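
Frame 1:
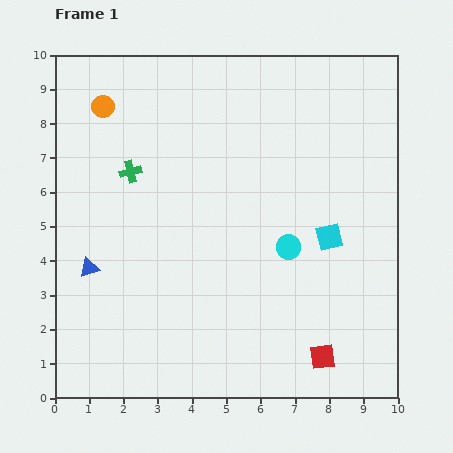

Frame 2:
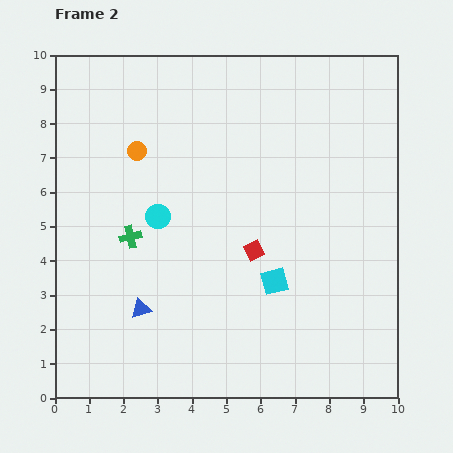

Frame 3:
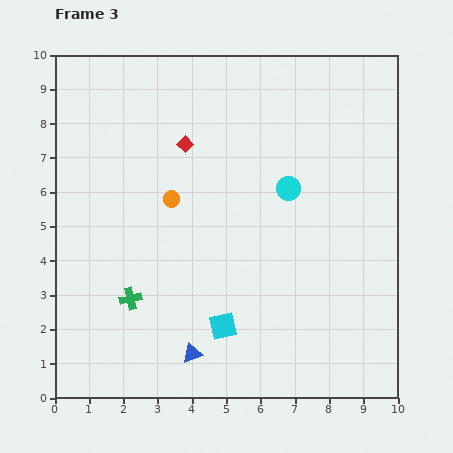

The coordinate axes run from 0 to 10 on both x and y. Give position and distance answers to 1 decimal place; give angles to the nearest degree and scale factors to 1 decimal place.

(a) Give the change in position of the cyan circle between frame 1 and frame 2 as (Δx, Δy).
(-3.8, 0.9)

The cyan circle was at (6.8, 4.4) in frame 1 and (3.0, 5.3) in frame 2.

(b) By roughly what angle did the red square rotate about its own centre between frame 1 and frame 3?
37° counter-clockwise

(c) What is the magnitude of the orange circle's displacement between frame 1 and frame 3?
3.4

The orange circle moved from (1.4, 8.5) to (3.4, 5.8), a distance of √(2.0² + 2.7²) ≈ 3.4.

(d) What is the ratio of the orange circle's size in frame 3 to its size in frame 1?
0.7×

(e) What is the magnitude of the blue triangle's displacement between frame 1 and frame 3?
3.9

The blue triangle moved from (1.0, 3.8) to (4.0, 1.3), a distance of √(3.0² + 2.5²) ≈ 3.9.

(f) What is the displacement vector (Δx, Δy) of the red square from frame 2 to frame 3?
(-2.0, 3.1)

The red square was at (5.8, 4.3) in frame 2 and (3.8, 7.4) in frame 3.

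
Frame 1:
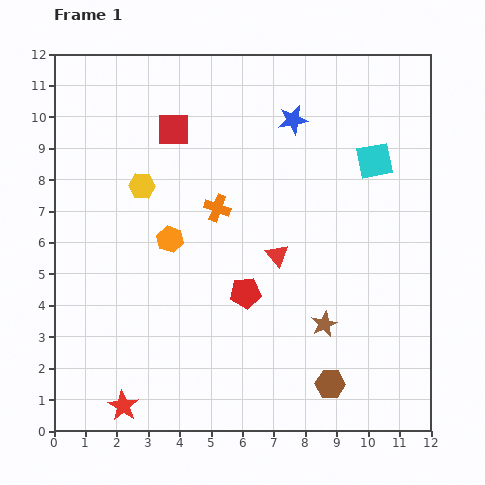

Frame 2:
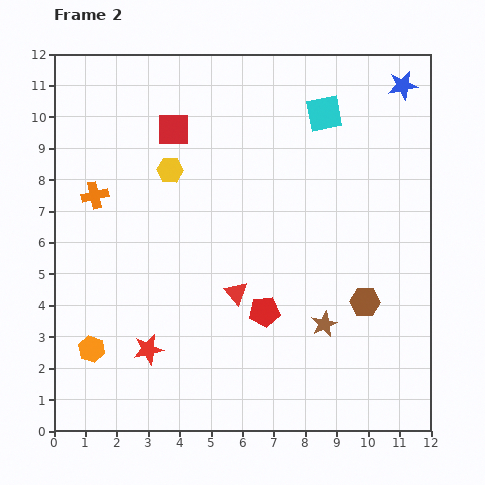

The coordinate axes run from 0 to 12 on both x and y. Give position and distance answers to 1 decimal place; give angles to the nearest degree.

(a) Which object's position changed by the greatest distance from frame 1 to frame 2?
the orange hexagon

(moved 4.3; next 3.9)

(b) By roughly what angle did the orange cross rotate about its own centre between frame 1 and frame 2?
33° counter-clockwise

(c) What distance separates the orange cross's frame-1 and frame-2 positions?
3.9

The orange cross moved from (5.2, 7.1) to (1.3, 7.5), a distance of √(3.9² + 0.4²) ≈ 3.9.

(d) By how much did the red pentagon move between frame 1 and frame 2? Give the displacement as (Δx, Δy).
(0.6, -0.6)

The red pentagon was at (6.1, 4.4) in frame 1 and (6.7, 3.8) in frame 2.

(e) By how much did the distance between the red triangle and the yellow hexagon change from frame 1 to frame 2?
-0.4

Distance in frame 1: 4.8. Distance in frame 2: 4.4.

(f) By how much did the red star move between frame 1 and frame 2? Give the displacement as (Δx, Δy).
(0.8, 1.8)

The red star was at (2.2, 0.8) in frame 1 and (3.0, 2.6) in frame 2.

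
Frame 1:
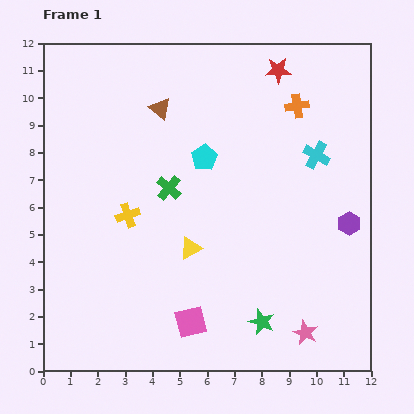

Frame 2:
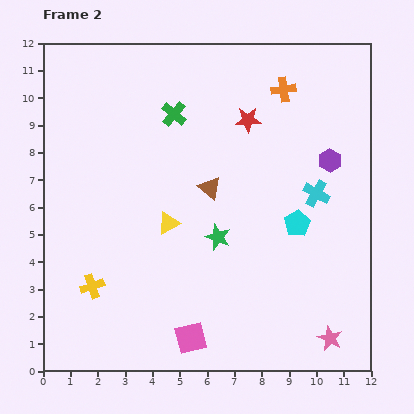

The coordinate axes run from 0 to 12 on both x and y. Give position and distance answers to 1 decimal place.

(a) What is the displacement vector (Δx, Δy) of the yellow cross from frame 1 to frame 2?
(-1.3, -2.6)

The yellow cross was at (3.1, 5.7) in frame 1 and (1.8, 3.1) in frame 2.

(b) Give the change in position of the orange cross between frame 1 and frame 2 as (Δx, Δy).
(-0.5, 0.6)

The orange cross was at (9.3, 9.7) in frame 1 and (8.8, 10.3) in frame 2.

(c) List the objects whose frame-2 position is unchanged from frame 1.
none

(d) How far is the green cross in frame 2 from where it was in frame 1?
2.7

The green cross moved from (4.6, 6.7) to (4.8, 9.4), a distance of √(0.2² + 2.7²) ≈ 2.7.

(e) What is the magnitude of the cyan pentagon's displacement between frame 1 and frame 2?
4.2

The cyan pentagon moved from (5.9, 7.8) to (9.3, 5.4), a distance of √(3.4² + 2.4²) ≈ 4.2.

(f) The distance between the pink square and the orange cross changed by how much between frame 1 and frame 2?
+0.9

Distance in frame 1: 8.8. Distance in frame 2: 9.7.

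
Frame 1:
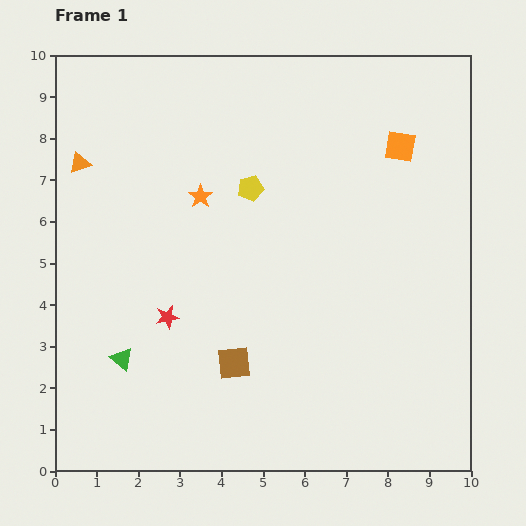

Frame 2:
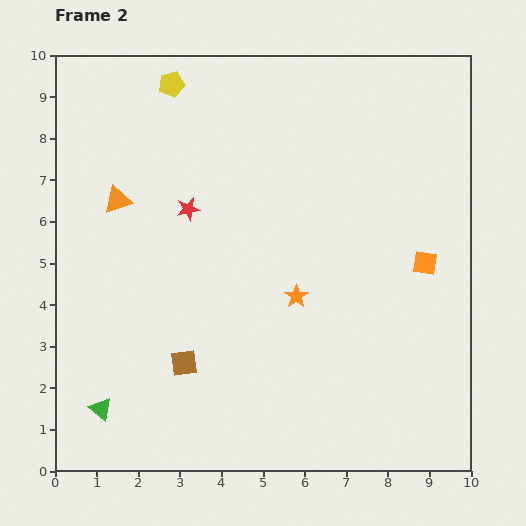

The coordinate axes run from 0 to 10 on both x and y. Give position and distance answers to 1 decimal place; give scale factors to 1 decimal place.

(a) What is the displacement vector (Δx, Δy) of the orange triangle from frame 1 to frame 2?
(0.9, -0.9)

The orange triangle was at (0.6, 7.4) in frame 1 and (1.5, 6.5) in frame 2.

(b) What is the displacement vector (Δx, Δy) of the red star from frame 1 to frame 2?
(0.5, 2.6)

The red star was at (2.7, 3.7) in frame 1 and (3.2, 6.3) in frame 2.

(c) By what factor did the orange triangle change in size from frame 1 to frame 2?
1.3×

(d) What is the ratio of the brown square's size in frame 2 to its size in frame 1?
0.8×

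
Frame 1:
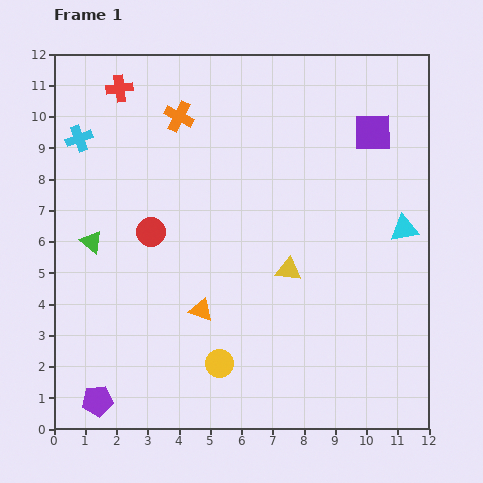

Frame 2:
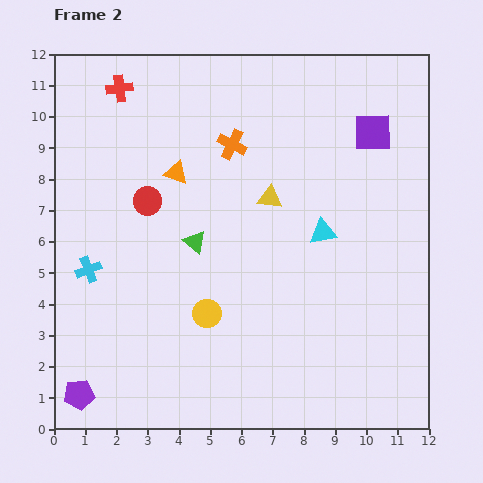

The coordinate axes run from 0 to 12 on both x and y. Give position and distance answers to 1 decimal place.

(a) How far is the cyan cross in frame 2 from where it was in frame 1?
4.2

The cyan cross moved from (0.8, 9.3) to (1.1, 5.1), a distance of √(0.3² + 4.2²) ≈ 4.2.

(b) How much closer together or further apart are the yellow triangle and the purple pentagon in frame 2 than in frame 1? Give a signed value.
+1.4

Distance in frame 1: 7.4. Distance in frame 2: 8.8.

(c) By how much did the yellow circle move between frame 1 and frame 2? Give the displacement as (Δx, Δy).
(-0.4, 1.6)

The yellow circle was at (5.3, 2.1) in frame 1 and (4.9, 3.7) in frame 2.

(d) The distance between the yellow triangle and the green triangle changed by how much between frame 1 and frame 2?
-3.6

Distance in frame 1: 6.4. Distance in frame 2: 2.8.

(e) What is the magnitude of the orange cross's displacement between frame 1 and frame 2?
1.9

The orange cross moved from (4.0, 10.0) to (5.7, 9.1), a distance of √(1.7² + 0.9²) ≈ 1.9.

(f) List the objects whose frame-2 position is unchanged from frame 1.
the purple square, the red cross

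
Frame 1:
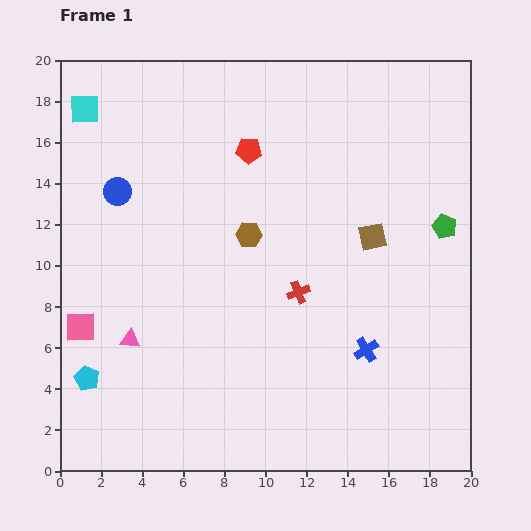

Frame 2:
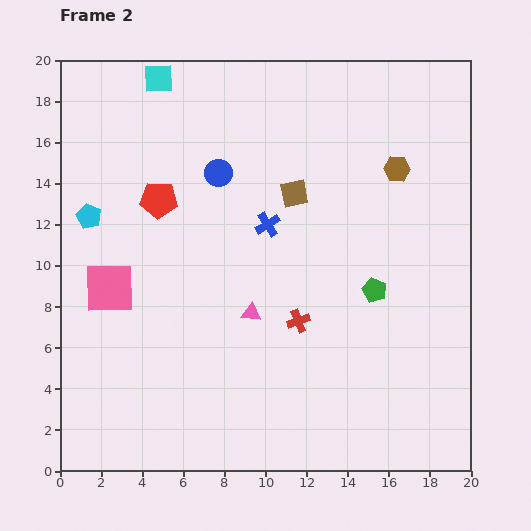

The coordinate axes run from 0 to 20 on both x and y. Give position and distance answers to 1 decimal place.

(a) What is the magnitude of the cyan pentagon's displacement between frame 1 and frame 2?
7.9

The cyan pentagon moved from (1.3, 4.5) to (1.4, 12.4), a distance of √(0.1² + 7.9²) ≈ 7.9.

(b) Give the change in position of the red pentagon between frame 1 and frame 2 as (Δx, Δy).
(-4.4, -2.4)

The red pentagon was at (9.2, 15.6) in frame 1 and (4.8, 13.2) in frame 2.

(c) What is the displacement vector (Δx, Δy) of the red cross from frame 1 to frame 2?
(0.0, -1.4)

The red cross was at (11.6, 8.7) in frame 1 and (11.6, 7.3) in frame 2.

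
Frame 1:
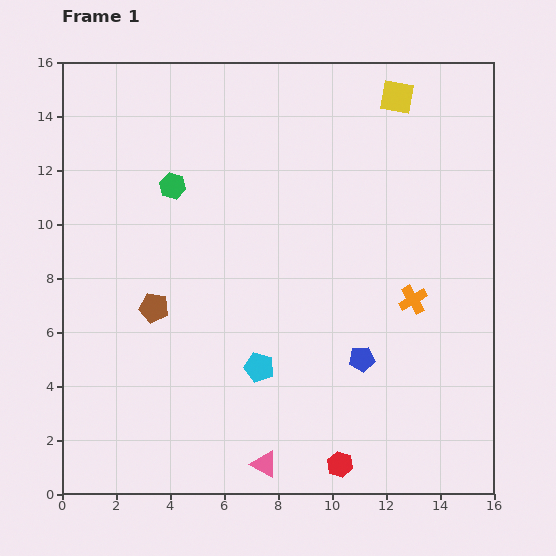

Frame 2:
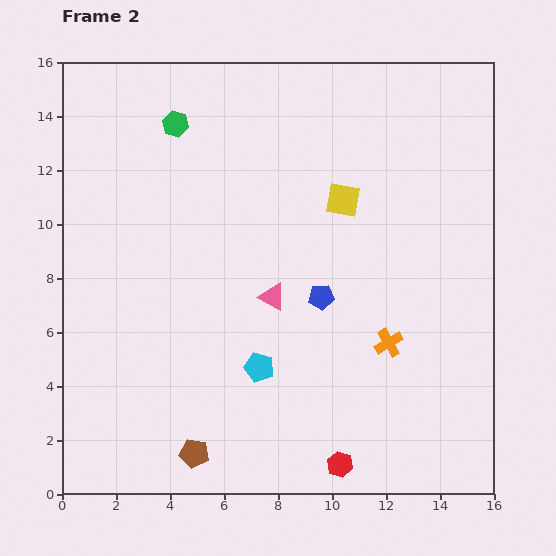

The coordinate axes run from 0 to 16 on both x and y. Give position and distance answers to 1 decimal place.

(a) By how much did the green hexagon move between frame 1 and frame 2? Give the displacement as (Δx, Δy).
(0.1, 2.3)

The green hexagon was at (4.1, 11.4) in frame 1 and (4.2, 13.7) in frame 2.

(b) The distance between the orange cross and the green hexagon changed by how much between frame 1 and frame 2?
+1.5

Distance in frame 1: 9.8. Distance in frame 2: 11.3.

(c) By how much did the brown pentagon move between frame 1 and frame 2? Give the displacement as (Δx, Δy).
(1.5, -5.4)

The brown pentagon was at (3.4, 6.9) in frame 1 and (4.9, 1.5) in frame 2.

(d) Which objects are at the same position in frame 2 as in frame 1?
the cyan pentagon, the red hexagon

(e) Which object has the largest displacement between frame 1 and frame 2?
the pink triangle

(moved 6.2; next 5.6)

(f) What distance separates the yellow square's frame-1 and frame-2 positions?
4.3

The yellow square moved from (12.4, 14.7) to (10.4, 10.9), a distance of √(2.0² + 3.8²) ≈ 4.3.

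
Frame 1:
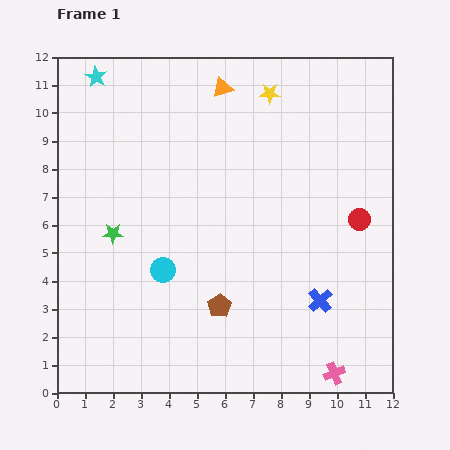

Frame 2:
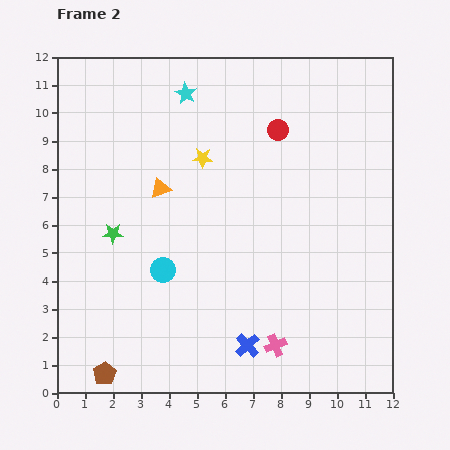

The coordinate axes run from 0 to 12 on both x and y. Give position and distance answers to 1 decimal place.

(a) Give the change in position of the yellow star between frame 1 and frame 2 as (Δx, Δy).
(-2.4, -2.3)

The yellow star was at (7.6, 10.7) in frame 1 and (5.2, 8.4) in frame 2.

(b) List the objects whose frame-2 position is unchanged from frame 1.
the cyan circle, the green star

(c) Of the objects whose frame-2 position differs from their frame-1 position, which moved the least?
the pink cross

(moved 2.3)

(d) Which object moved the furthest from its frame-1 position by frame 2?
the brown pentagon

(moved 4.8; next 4.3)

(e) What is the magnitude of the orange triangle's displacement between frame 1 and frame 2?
4.2

The orange triangle moved from (5.9, 10.9) to (3.7, 7.3), a distance of √(2.2² + 3.6²) ≈ 4.2.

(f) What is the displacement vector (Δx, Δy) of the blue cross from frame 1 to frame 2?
(-2.6, -1.6)

The blue cross was at (9.4, 3.3) in frame 1 and (6.8, 1.7) in frame 2.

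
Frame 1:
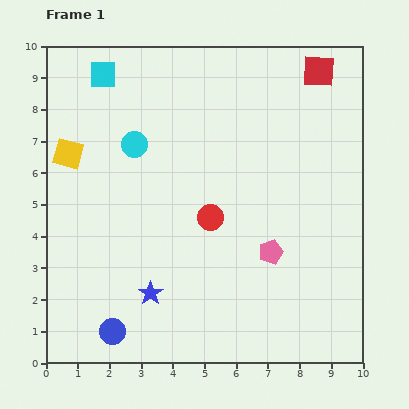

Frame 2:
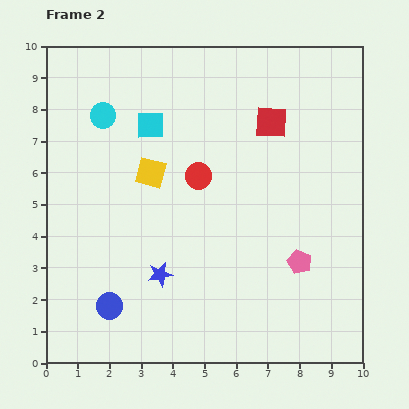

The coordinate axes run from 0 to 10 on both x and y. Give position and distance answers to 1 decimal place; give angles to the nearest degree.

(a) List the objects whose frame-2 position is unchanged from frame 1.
none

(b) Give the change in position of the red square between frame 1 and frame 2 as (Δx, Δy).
(-1.5, -1.6)

The red square was at (8.6, 9.2) in frame 1 and (7.1, 7.6) in frame 2.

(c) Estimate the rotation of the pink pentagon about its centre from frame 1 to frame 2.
30° counter-clockwise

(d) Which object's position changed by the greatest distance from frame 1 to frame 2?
the yellow square

(moved 2.7; next 2.2)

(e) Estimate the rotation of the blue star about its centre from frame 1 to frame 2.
23° clockwise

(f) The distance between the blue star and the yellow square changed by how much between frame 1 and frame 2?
-1.9

Distance in frame 1: 5.1. Distance in frame 2: 3.2.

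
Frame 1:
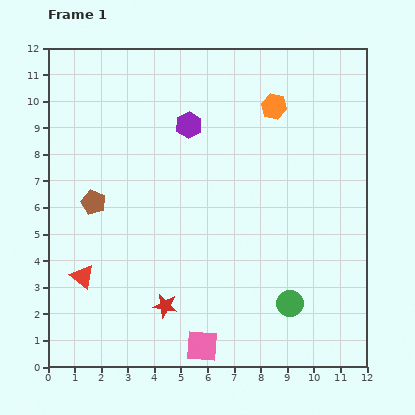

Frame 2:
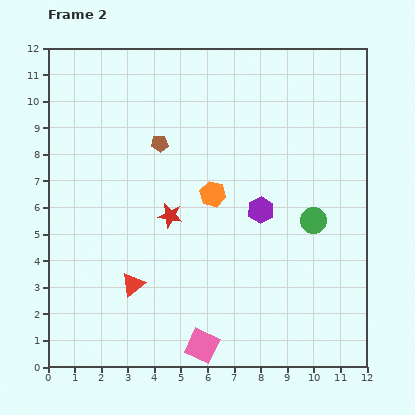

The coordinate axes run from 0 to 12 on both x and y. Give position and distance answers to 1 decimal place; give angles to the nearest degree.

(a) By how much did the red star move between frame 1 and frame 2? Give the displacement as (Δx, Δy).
(0.2, 3.4)

The red star was at (4.4, 2.3) in frame 1 and (4.6, 5.7) in frame 2.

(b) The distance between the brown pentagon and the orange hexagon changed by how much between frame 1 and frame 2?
-4.9

Distance in frame 1: 7.7. Distance in frame 2: 2.8.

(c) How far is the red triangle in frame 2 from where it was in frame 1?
1.9

The red triangle moved from (1.3, 3.4) to (3.2, 3.1), a distance of √(1.9² + 0.3²) ≈ 1.9.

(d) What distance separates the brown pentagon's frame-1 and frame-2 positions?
3.3

The brown pentagon moved from (1.7, 6.2) to (4.2, 8.4), a distance of √(2.5² + 2.2²) ≈ 3.3.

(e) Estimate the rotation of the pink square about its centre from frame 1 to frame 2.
20° clockwise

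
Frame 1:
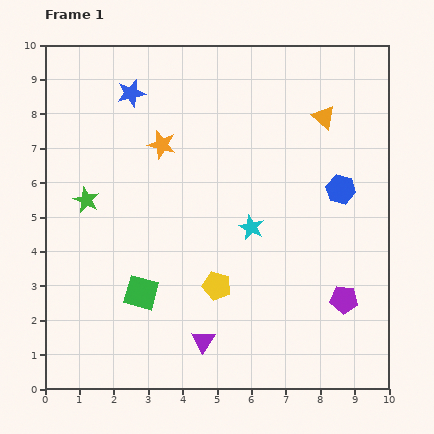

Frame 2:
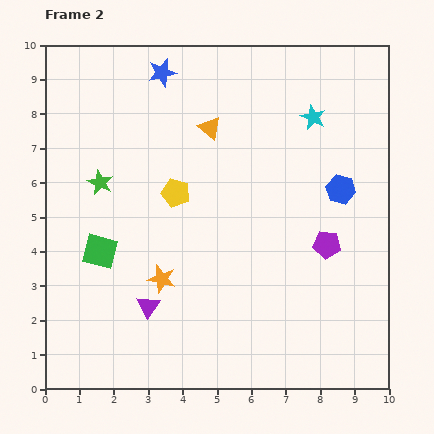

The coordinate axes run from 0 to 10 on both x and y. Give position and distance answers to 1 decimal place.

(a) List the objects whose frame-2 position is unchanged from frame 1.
the blue hexagon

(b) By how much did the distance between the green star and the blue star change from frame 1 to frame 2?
+0.3

Distance in frame 1: 3.4. Distance in frame 2: 3.7.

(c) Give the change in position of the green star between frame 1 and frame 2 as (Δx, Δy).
(0.4, 0.5)

The green star was at (1.2, 5.5) in frame 1 and (1.6, 6.0) in frame 2.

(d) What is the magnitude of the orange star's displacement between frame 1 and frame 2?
3.9

The orange star moved from (3.4, 7.1) to (3.4, 3.2), a distance of √(0.0² + 3.9²) ≈ 3.9.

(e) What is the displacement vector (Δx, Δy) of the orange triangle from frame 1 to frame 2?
(-3.3, -0.3)

The orange triangle was at (8.1, 7.9) in frame 1 and (4.8, 7.6) in frame 2.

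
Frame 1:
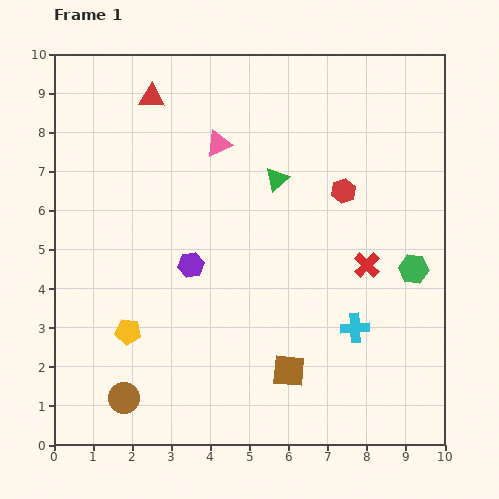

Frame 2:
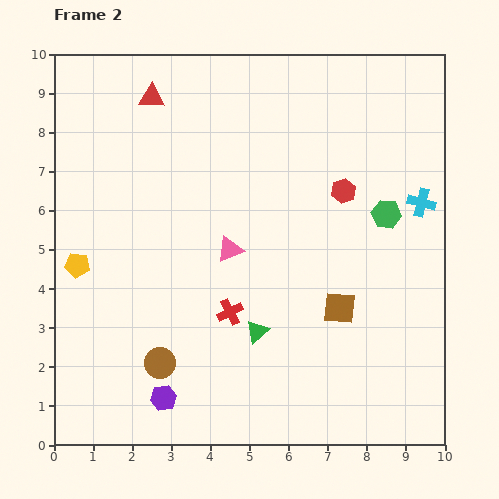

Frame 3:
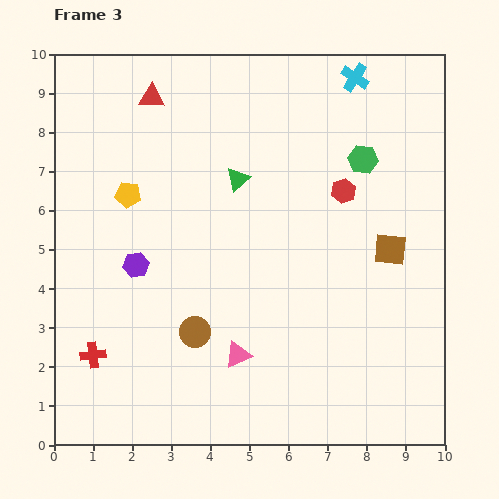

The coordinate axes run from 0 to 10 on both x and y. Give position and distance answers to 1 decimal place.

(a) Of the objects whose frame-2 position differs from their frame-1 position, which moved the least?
the brown circle

(moved 1.3)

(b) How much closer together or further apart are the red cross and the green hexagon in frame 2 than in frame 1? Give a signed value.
+3.5

Distance in frame 1: 1.2. Distance in frame 2: 4.7.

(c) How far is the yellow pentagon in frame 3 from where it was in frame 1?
3.5

The yellow pentagon moved from (1.9, 2.9) to (1.9, 6.4), a distance of √(0.0² + 3.5²) ≈ 3.5.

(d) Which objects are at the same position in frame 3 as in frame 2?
the red hexagon, the red triangle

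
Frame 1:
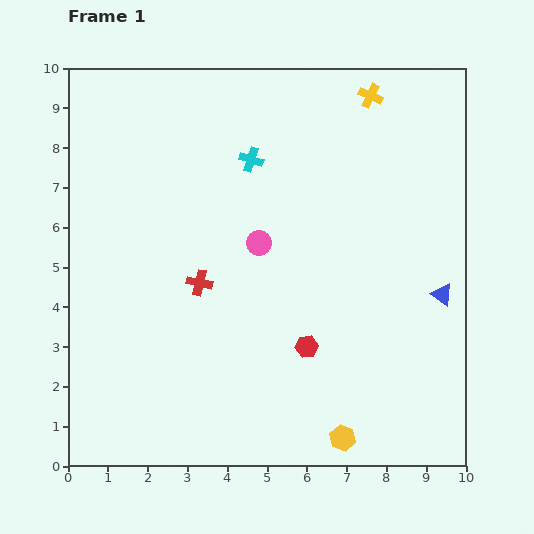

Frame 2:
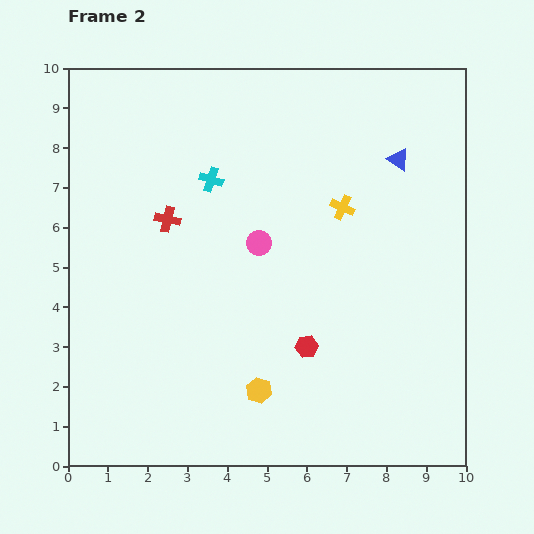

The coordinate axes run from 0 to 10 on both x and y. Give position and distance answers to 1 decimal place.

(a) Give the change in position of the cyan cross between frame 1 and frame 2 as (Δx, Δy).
(-1.0, -0.5)

The cyan cross was at (4.6, 7.7) in frame 1 and (3.6, 7.2) in frame 2.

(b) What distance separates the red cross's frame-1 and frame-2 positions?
1.8

The red cross moved from (3.3, 4.6) to (2.5, 6.2), a distance of √(0.8² + 1.6²) ≈ 1.8.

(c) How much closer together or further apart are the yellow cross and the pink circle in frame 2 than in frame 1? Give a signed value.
-2.3

Distance in frame 1: 4.6. Distance in frame 2: 2.3.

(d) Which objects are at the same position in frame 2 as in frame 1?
the pink circle, the red hexagon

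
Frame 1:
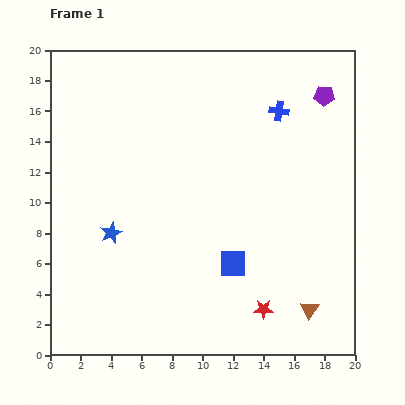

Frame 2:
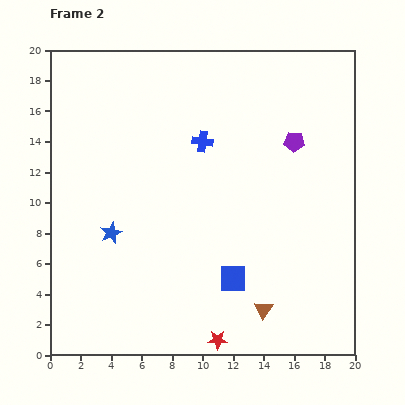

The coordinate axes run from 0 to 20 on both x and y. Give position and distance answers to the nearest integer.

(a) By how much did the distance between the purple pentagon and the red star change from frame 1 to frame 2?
-1

Distance in frame 1: 15. Distance in frame 2: 14.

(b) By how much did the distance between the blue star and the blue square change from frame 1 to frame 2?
+1

Distance in frame 1: 8. Distance in frame 2: 9.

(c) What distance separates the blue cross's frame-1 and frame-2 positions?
5

The blue cross moved from (15, 16) to (10, 14), a distance of √(5² + 2²) ≈ 5.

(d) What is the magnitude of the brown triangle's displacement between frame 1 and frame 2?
3

The brown triangle moved from (17, 3) to (14, 3), a distance of √(3² + 0²) ≈ 3.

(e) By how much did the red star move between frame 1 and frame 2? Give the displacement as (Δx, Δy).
(-3, -2)

The red star was at (14, 3) in frame 1 and (11, 1) in frame 2.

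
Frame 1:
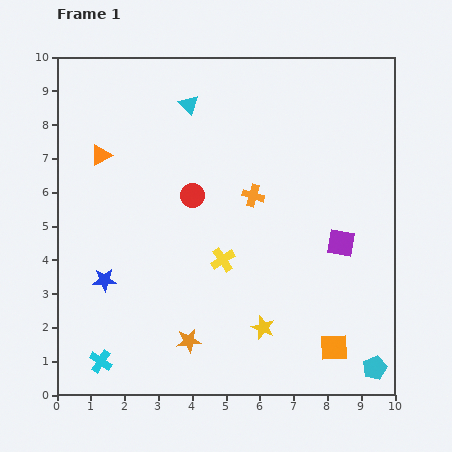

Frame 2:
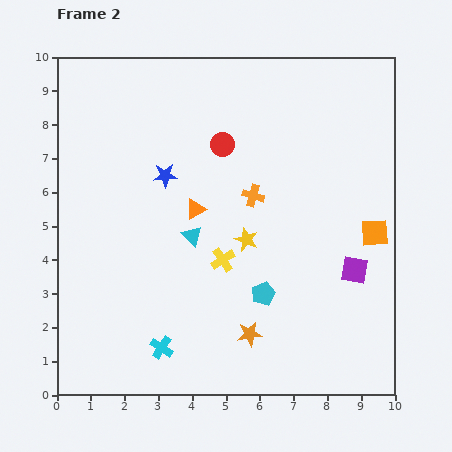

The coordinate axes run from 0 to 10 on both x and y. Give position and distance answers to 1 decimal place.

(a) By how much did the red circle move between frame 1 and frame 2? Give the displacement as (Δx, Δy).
(0.9, 1.5)

The red circle was at (4.0, 5.9) in frame 1 and (4.9, 7.4) in frame 2.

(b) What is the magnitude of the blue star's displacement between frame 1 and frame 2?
3.6

The blue star moved from (1.4, 3.4) to (3.2, 6.5), a distance of √(1.8² + 3.1²) ≈ 3.6.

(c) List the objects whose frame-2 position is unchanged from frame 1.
the orange cross, the yellow cross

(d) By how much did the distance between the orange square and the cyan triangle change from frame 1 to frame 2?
-3.0

Distance in frame 1: 8.4. Distance in frame 2: 5.4.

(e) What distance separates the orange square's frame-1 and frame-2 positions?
3.6

The orange square moved from (8.2, 1.4) to (9.4, 4.8), a distance of √(1.2² + 3.4²) ≈ 3.6.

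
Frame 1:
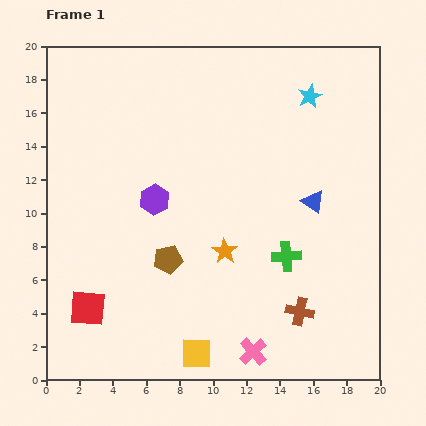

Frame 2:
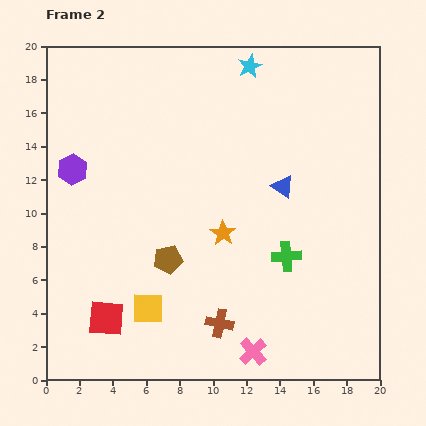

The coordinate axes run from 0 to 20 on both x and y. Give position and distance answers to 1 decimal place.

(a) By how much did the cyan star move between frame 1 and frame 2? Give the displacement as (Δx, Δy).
(-3.6, 1.8)

The cyan star was at (15.8, 17.0) in frame 1 and (12.2, 18.8) in frame 2.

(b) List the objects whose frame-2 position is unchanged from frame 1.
the brown pentagon, the green cross, the pink cross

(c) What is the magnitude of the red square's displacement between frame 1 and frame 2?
1.3

The red square moved from (2.5, 4.3) to (3.6, 3.7), a distance of √(1.1² + 0.6²) ≈ 1.3.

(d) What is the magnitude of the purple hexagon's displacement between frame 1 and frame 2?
5.2

The purple hexagon moved from (6.5, 10.8) to (1.6, 12.6), a distance of √(4.9² + 1.8²) ≈ 5.2.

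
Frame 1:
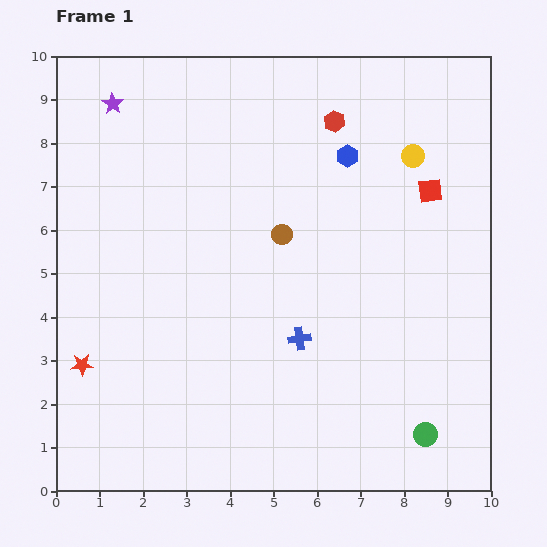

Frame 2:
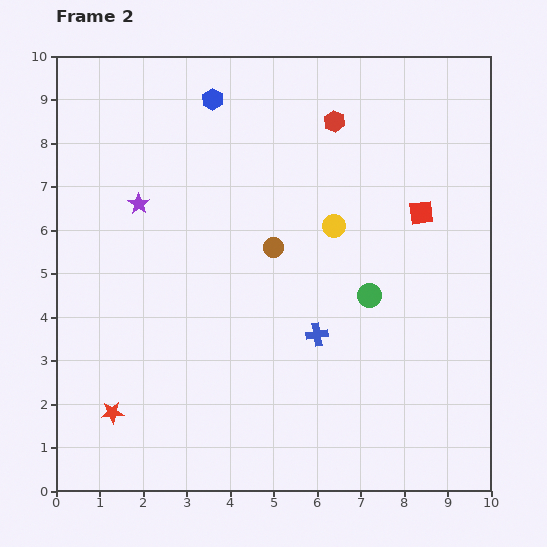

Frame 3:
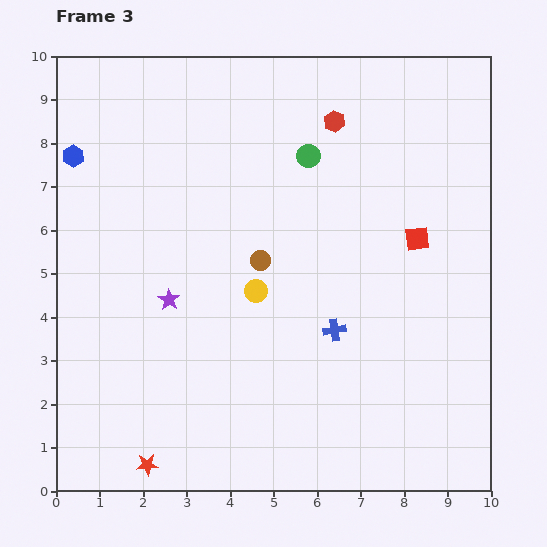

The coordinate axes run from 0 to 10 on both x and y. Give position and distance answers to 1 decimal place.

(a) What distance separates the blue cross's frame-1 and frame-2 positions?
0.4

The blue cross moved from (5.6, 3.5) to (6.0, 3.6), a distance of √(0.4² + 0.1²) ≈ 0.4.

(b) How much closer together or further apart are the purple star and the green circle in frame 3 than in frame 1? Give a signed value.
-5.9

Distance in frame 1: 10.5. Distance in frame 3: 4.6.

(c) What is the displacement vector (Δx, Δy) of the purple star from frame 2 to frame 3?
(0.7, -2.2)

The purple star was at (1.9, 6.6) in frame 2 and (2.6, 4.4) in frame 3.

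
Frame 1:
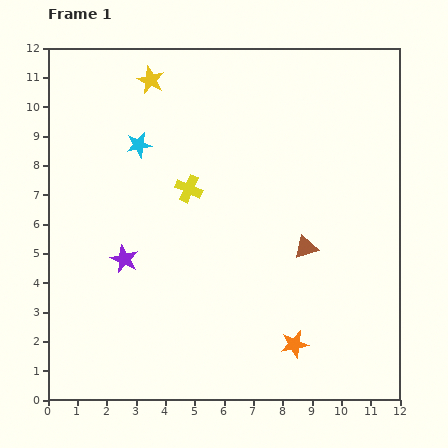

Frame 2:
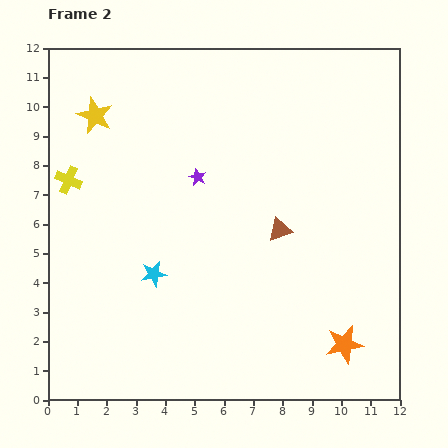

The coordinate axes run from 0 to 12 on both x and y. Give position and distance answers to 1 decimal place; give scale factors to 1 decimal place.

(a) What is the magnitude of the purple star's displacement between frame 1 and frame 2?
3.8

The purple star moved from (2.6, 4.8) to (5.1, 7.6), a distance of √(2.5² + 2.8²) ≈ 3.8.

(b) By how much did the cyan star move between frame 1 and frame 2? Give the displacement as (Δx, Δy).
(0.5, -4.4)

The cyan star was at (3.1, 8.7) in frame 1 and (3.6, 4.3) in frame 2.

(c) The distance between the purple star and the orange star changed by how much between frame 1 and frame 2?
+1.1

Distance in frame 1: 6.5. Distance in frame 2: 7.6.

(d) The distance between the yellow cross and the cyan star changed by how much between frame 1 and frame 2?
+2.0

Distance in frame 1: 2.3. Distance in frame 2: 4.3.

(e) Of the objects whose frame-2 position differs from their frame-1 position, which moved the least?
the brown triangle

(moved 1.1)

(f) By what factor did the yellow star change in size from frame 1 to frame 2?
1.3×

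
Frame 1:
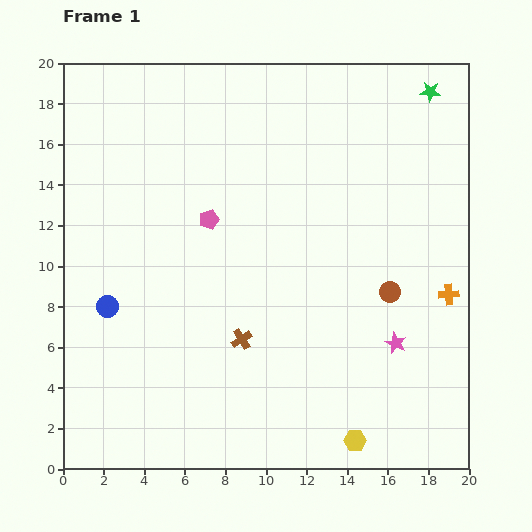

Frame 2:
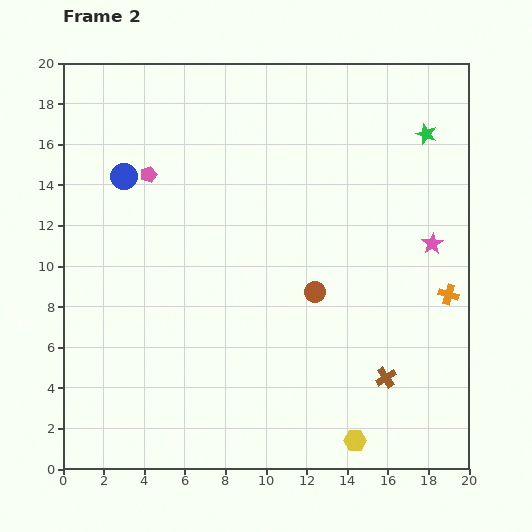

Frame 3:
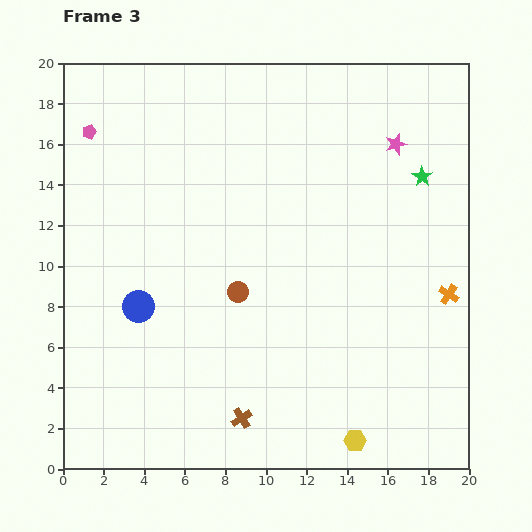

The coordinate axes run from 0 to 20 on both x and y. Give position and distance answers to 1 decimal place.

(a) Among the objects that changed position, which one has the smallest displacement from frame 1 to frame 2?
the green star

(moved 2.1)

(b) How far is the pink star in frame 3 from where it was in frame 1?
9.8

The pink star moved from (16.4, 6.2) to (16.4, 16.0), a distance of √(0.0² + 9.8²) ≈ 9.8.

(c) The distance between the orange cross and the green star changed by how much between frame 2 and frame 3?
-2.1

Distance in frame 2: 8.0. Distance in frame 3: 5.9.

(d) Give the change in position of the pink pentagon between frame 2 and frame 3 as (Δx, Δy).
(-2.9, 2.1)

The pink pentagon was at (4.2, 14.5) in frame 2 and (1.3, 16.6) in frame 3.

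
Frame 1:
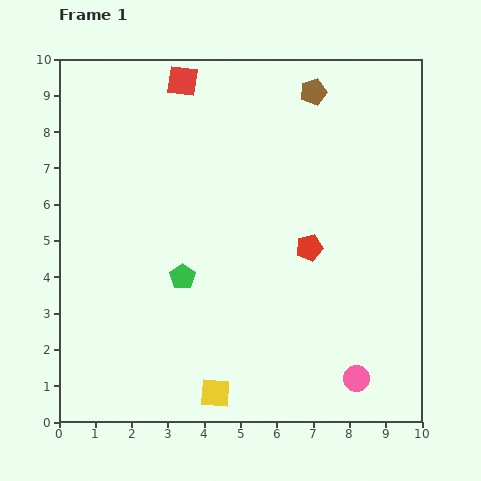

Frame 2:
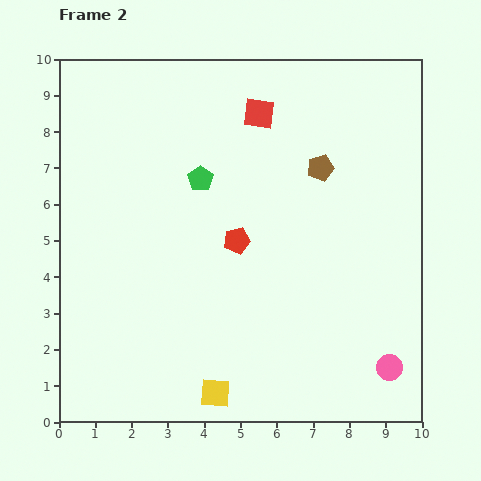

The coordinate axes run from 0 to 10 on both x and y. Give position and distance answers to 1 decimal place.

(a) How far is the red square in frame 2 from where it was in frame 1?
2.3

The red square moved from (3.4, 9.4) to (5.5, 8.5), a distance of √(2.1² + 0.9²) ≈ 2.3.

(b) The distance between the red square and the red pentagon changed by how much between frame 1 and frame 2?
-2.2

Distance in frame 1: 5.8. Distance in frame 2: 3.6.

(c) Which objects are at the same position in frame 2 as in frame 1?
the yellow square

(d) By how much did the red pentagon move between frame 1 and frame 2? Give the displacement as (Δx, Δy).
(-2.0, 0.2)

The red pentagon was at (6.9, 4.8) in frame 1 and (4.9, 5.0) in frame 2.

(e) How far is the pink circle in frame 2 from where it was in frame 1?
0.9

The pink circle moved from (8.2, 1.2) to (9.1, 1.5), a distance of √(0.9² + 0.3²) ≈ 0.9.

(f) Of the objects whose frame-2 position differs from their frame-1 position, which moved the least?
the pink circle

(moved 0.9)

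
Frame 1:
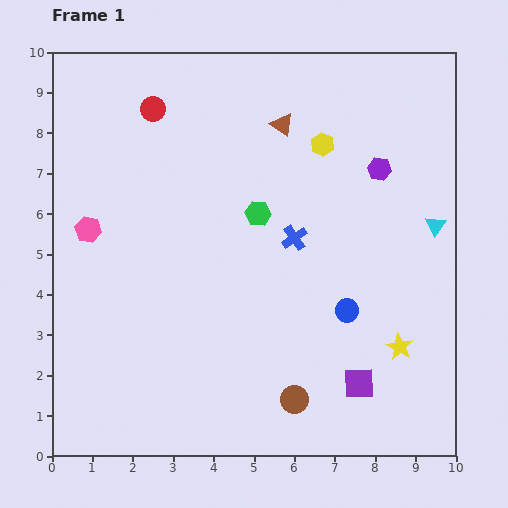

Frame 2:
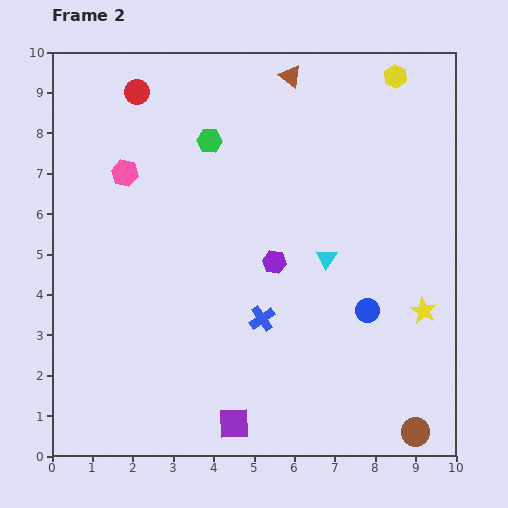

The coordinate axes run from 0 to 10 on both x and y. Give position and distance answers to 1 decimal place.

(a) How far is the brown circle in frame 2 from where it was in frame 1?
3.1

The brown circle moved from (6.0, 1.4) to (9.0, 0.6), a distance of √(3.0² + 0.8²) ≈ 3.1.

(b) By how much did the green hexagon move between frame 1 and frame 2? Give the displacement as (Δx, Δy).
(-1.2, 1.8)

The green hexagon was at (5.1, 6.0) in frame 1 and (3.9, 7.8) in frame 2.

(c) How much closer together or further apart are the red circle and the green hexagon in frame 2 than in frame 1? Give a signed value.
-1.5

Distance in frame 1: 3.7. Distance in frame 2: 2.2.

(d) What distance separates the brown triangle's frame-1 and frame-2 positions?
1.2

The brown triangle moved from (5.7, 8.2) to (5.9, 9.4), a distance of √(0.2² + 1.2²) ≈ 1.2.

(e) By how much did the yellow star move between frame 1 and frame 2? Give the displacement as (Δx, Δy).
(0.6, 0.9)

The yellow star was at (8.6, 2.7) in frame 1 and (9.2, 3.6) in frame 2.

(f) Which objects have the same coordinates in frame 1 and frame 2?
none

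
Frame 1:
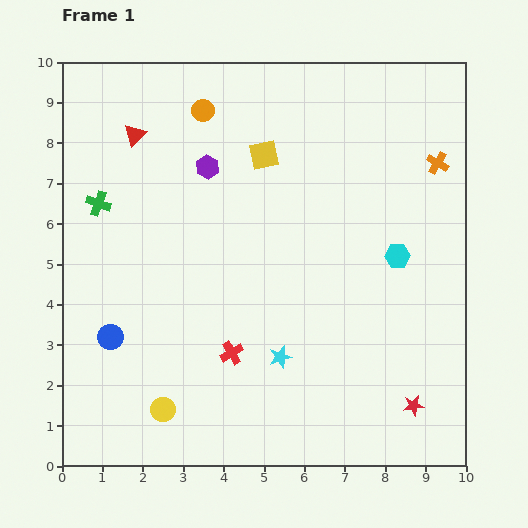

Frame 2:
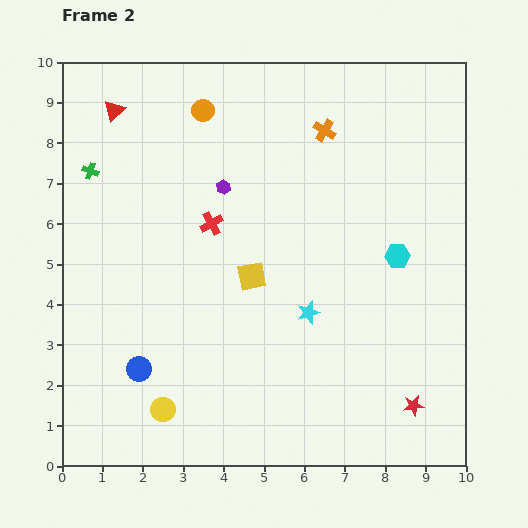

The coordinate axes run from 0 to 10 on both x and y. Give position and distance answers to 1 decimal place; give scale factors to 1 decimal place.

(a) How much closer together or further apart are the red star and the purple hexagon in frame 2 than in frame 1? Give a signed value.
-0.6

Distance in frame 1: 7.8. Distance in frame 2: 7.2.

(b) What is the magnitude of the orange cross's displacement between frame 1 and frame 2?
2.9

The orange cross moved from (9.3, 7.5) to (6.5, 8.3), a distance of √(2.8² + 0.8²) ≈ 2.9.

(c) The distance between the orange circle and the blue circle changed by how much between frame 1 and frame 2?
+0.5

Distance in frame 1: 6.1. Distance in frame 2: 6.6.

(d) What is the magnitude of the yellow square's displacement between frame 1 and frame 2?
3.0

The yellow square moved from (5.0, 7.7) to (4.7, 4.7), a distance of √(0.3² + 3.0²) ≈ 3.0.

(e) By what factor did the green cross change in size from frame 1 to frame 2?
0.7×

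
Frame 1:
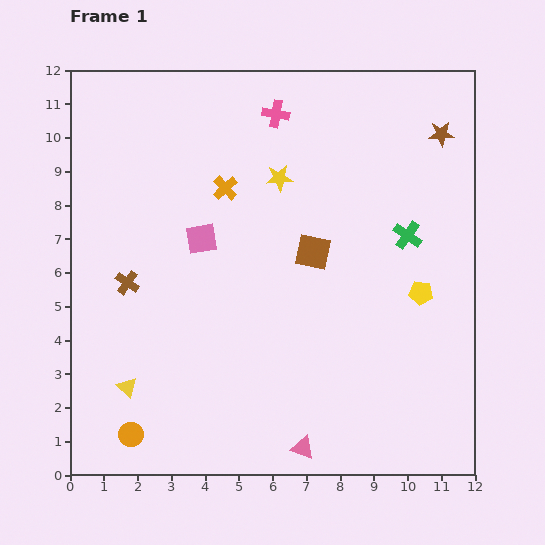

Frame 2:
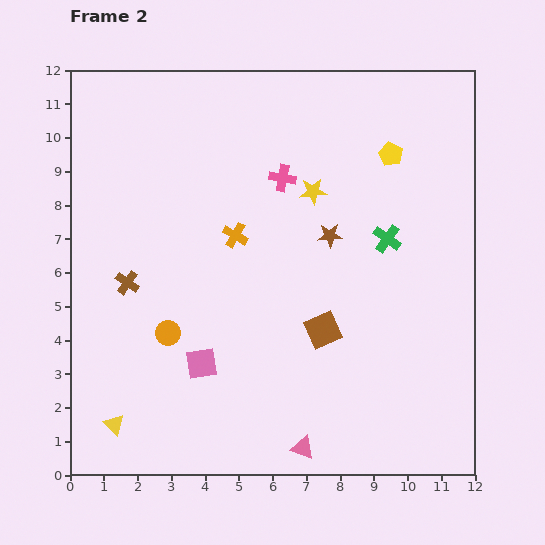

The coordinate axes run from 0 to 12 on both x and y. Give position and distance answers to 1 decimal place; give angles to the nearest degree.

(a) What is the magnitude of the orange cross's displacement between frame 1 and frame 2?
1.4

The orange cross moved from (4.6, 8.5) to (4.9, 7.1), a distance of √(0.3² + 1.4²) ≈ 1.4.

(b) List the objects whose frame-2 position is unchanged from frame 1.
the pink triangle, the brown cross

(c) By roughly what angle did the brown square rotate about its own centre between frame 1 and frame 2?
35° counter-clockwise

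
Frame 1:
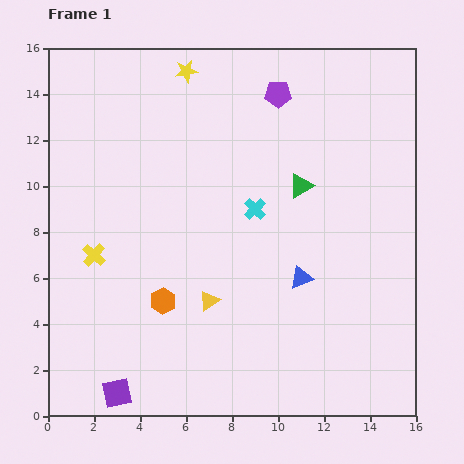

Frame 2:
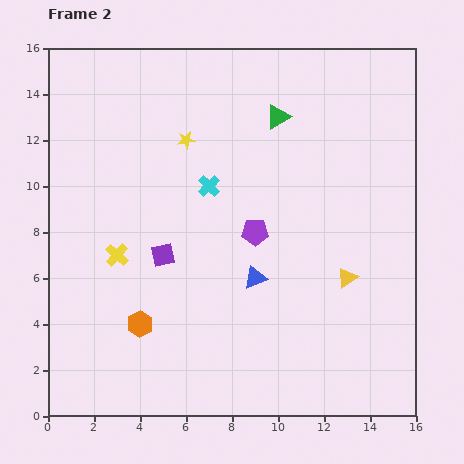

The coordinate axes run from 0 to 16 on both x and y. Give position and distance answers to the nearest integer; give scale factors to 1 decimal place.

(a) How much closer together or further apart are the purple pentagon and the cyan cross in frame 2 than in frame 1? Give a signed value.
-2

Distance in frame 1: 5. Distance in frame 2: 3.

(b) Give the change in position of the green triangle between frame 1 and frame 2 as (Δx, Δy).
(-1, 3)

The green triangle was at (11, 10) in frame 1 and (10, 13) in frame 2.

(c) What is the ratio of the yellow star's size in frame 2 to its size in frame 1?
0.8×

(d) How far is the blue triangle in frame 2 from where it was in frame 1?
2

The blue triangle moved from (11, 6) to (9, 6), a distance of √(2² + 0²) ≈ 2.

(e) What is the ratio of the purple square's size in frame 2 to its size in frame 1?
0.8×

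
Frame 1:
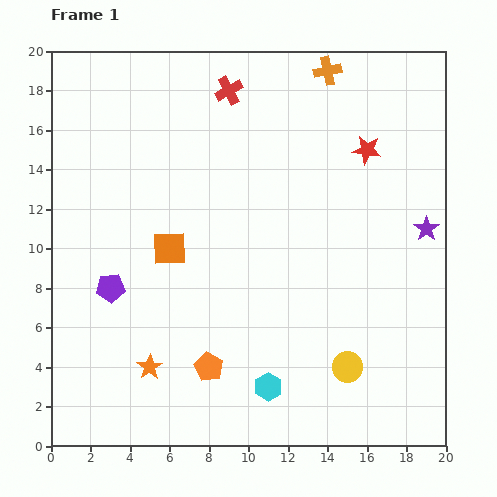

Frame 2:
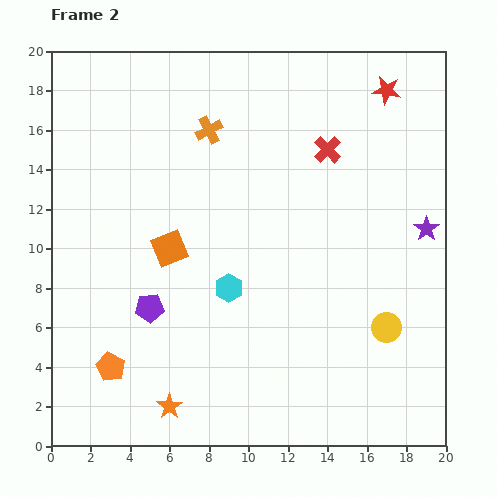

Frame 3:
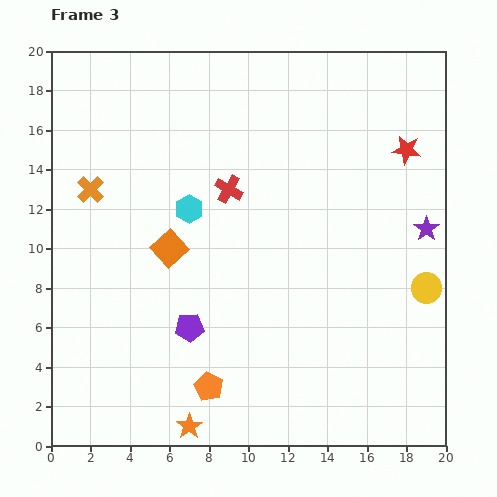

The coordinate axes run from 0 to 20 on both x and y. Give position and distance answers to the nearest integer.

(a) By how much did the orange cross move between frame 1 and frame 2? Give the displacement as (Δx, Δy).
(-6, -3)

The orange cross was at (14, 19) in frame 1 and (8, 16) in frame 2.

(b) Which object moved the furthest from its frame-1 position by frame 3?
the orange cross

(moved 13; next 10)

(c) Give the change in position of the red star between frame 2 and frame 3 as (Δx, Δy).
(1, -3)

The red star was at (17, 18) in frame 2 and (18, 15) in frame 3.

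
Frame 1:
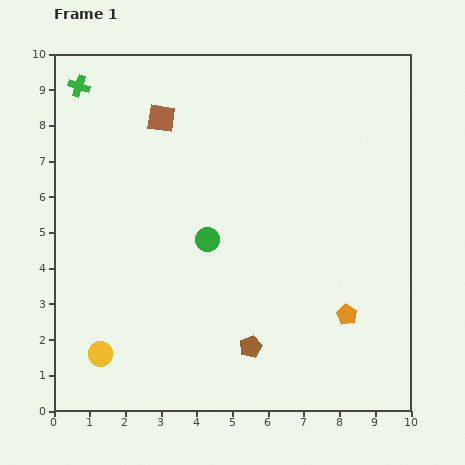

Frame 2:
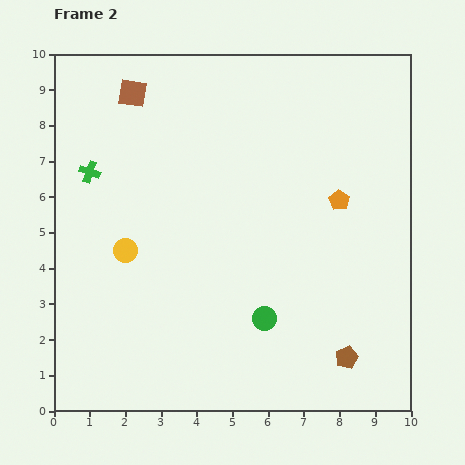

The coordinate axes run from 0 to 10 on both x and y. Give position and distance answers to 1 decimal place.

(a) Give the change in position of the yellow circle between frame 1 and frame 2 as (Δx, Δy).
(0.7, 2.9)

The yellow circle was at (1.3, 1.6) in frame 1 and (2.0, 4.5) in frame 2.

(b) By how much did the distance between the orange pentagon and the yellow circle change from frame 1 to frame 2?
-0.8

Distance in frame 1: 7.0. Distance in frame 2: 6.2.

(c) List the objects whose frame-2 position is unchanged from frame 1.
none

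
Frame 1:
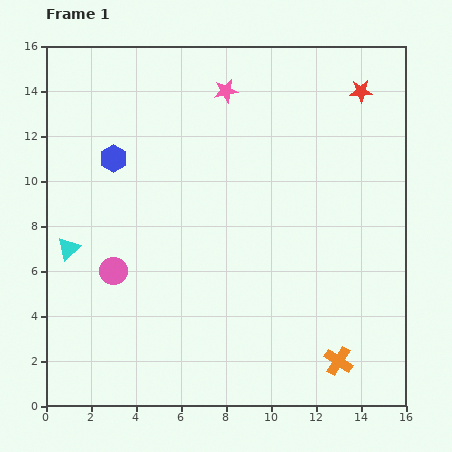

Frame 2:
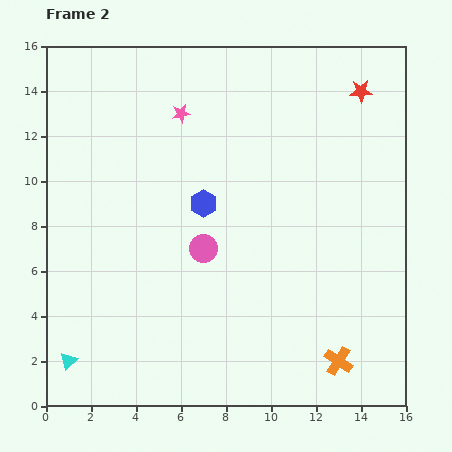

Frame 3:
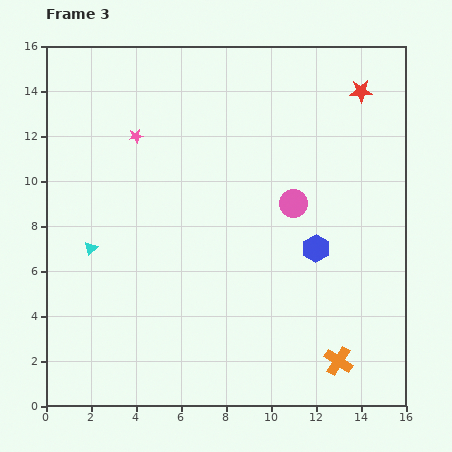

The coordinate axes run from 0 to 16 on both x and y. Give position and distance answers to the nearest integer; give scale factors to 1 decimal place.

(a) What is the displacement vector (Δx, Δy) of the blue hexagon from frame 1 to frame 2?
(4, -2)

The blue hexagon was at (3, 11) in frame 1 and (7, 9) in frame 2.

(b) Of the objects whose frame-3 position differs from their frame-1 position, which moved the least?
the cyan triangle

(moved 1)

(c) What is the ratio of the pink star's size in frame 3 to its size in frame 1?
0.6×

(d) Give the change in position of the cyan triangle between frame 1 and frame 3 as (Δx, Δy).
(1, 0)

The cyan triangle was at (1, 7) in frame 1 and (2, 7) in frame 3.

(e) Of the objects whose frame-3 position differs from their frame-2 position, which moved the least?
the pink star

(moved 2)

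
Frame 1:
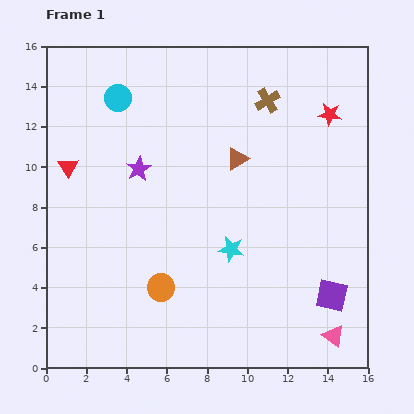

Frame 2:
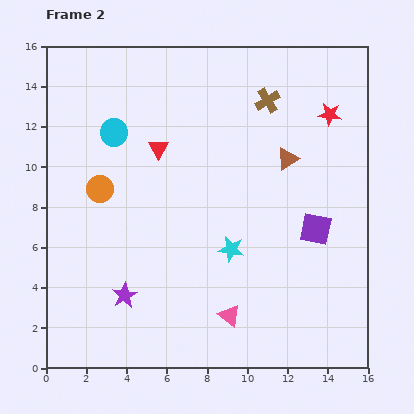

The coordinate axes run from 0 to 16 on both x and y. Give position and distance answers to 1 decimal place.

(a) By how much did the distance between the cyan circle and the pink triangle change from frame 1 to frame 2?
-5.2

Distance in frame 1: 15.9. Distance in frame 2: 10.7.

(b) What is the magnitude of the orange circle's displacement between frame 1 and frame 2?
5.7

The orange circle moved from (5.7, 4.0) to (2.7, 8.9), a distance of √(3.0² + 4.9²) ≈ 5.7.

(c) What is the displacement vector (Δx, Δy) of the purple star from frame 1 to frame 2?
(-0.7, -6.3)

The purple star was at (4.6, 9.9) in frame 1 and (3.9, 3.6) in frame 2.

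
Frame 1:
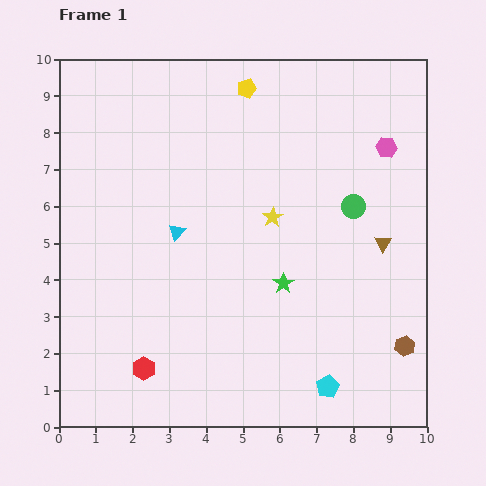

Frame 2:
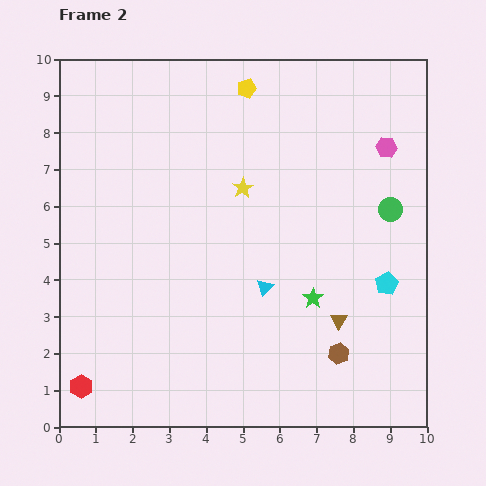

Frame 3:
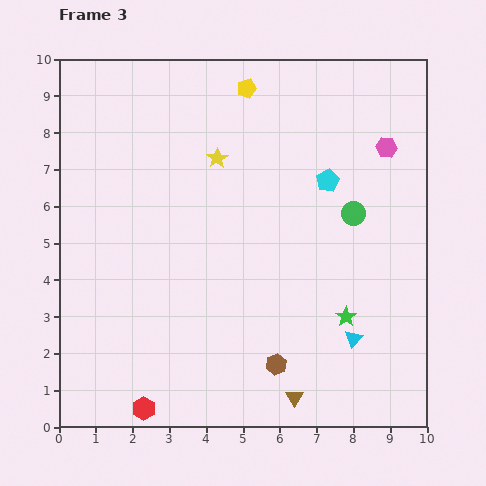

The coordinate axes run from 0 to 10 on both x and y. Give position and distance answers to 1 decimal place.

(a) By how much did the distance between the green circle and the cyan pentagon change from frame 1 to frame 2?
-2.9

Distance in frame 1: 4.9. Distance in frame 2: 2.0.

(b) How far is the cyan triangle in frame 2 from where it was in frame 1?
2.8

The cyan triangle moved from (3.2, 5.3) to (5.6, 3.8), a distance of √(2.4² + 1.5²) ≈ 2.8.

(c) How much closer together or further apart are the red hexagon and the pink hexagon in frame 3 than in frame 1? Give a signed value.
+0.8

Distance in frame 1: 8.9. Distance in frame 3: 9.7.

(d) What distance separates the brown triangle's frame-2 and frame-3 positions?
2.4

The brown triangle moved from (7.6, 2.9) to (6.4, 0.8), a distance of √(1.2² + 2.1²) ≈ 2.4.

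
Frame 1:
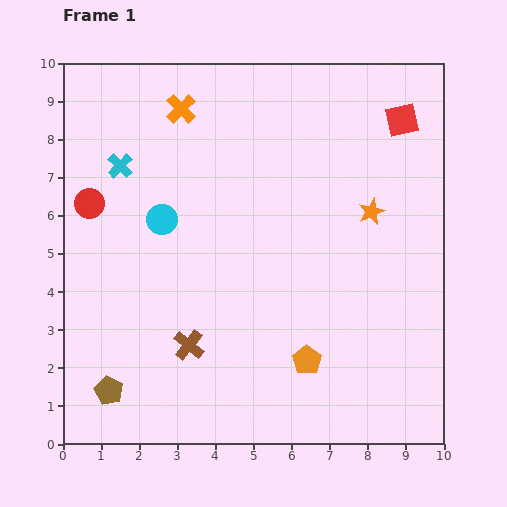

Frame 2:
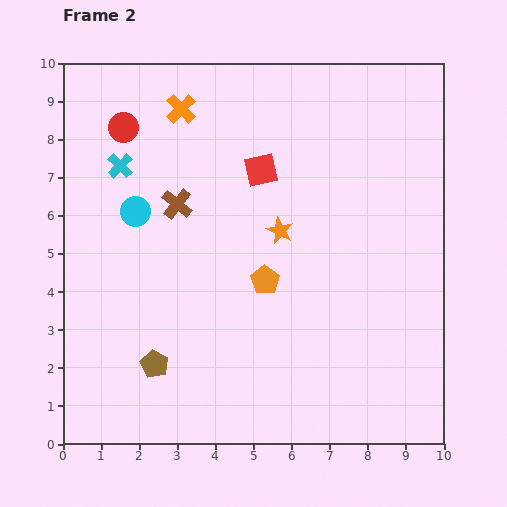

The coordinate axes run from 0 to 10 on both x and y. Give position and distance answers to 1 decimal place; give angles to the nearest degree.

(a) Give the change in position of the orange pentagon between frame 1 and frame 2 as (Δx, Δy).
(-1.1, 2.1)

The orange pentagon was at (6.4, 2.2) in frame 1 and (5.3, 4.3) in frame 2.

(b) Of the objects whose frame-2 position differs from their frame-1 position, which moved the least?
the cyan circle

(moved 0.7)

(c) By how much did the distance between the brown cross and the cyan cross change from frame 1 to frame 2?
-3.2

Distance in frame 1: 5.0. Distance in frame 2: 1.8.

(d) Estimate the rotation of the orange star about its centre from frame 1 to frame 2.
23° counter-clockwise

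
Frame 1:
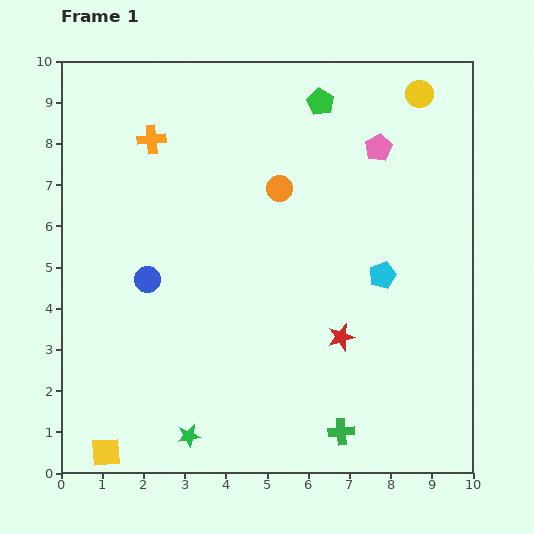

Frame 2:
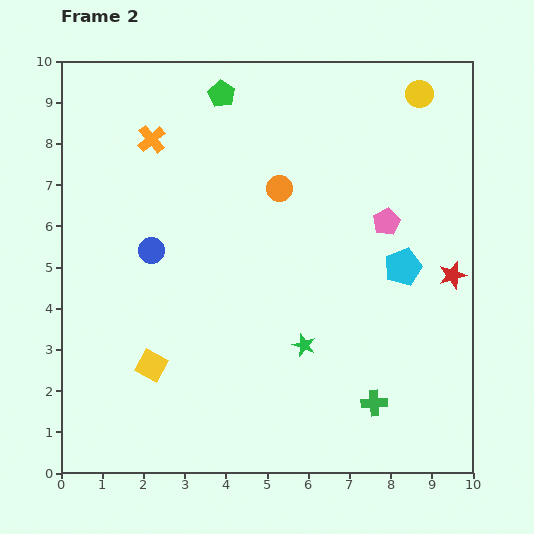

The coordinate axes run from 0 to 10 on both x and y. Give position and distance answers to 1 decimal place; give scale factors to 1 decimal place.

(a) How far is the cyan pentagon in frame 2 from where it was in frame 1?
0.5

The cyan pentagon moved from (7.8, 4.8) to (8.3, 5.0), a distance of √(0.5² + 0.2²) ≈ 0.5.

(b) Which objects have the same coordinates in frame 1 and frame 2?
the yellow circle, the orange circle, the orange cross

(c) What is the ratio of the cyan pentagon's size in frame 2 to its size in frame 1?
1.4×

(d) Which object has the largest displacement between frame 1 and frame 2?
the green star

(moved 3.6; next 3.1)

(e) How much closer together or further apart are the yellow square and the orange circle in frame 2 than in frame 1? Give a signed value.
-2.4

Distance in frame 1: 7.7. Distance in frame 2: 5.3.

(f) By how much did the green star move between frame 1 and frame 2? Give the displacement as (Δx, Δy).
(2.8, 2.2)

The green star was at (3.1, 0.9) in frame 1 and (5.9, 3.1) in frame 2.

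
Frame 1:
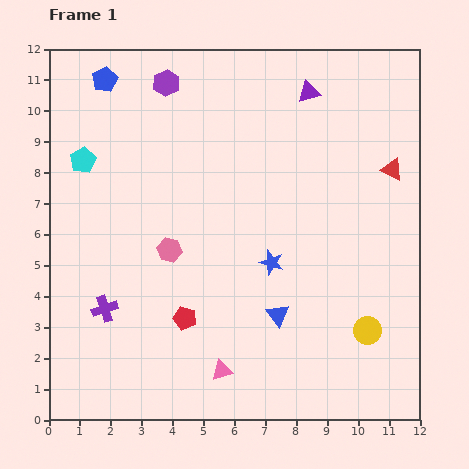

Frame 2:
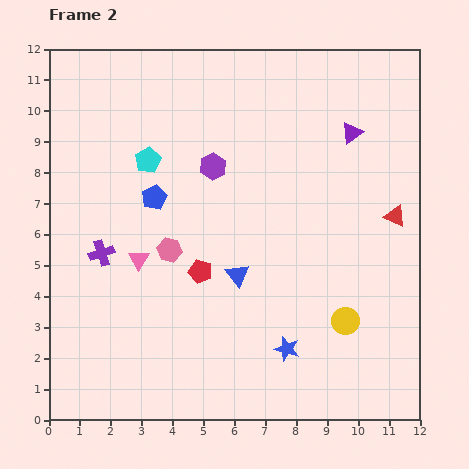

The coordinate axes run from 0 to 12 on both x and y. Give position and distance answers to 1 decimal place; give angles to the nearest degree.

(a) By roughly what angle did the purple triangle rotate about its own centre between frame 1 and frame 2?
21° counter-clockwise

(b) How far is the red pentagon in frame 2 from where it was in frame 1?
1.6

The red pentagon moved from (4.4, 3.3) to (4.9, 4.8), a distance of √(0.5² + 1.5²) ≈ 1.6.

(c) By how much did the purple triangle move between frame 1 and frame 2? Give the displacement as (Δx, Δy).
(1.4, -1.3)

The purple triangle was at (8.4, 10.6) in frame 1 and (9.8, 9.3) in frame 2.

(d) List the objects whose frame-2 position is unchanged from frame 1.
the pink hexagon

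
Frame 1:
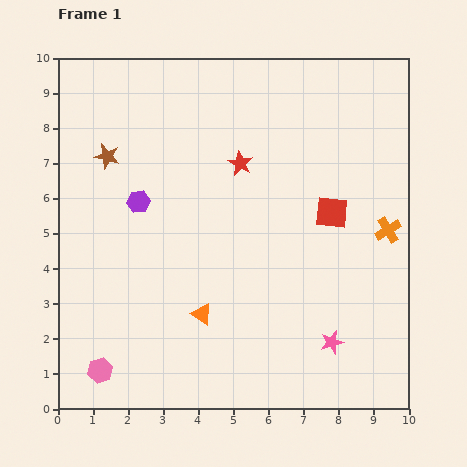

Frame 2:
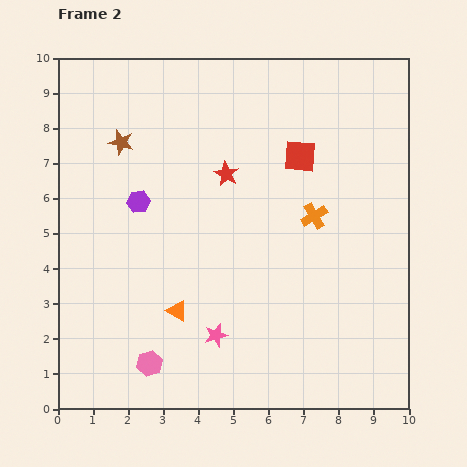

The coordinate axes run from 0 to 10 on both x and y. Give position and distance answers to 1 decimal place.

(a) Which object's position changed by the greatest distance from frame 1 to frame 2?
the pink star

(moved 3.3; next 2.1)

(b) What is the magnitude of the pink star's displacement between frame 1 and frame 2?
3.3

The pink star moved from (7.8, 1.9) to (4.5, 2.1), a distance of √(3.3² + 0.2²) ≈ 3.3.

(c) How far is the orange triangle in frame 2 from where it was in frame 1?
0.7

The orange triangle moved from (4.1, 2.7) to (3.4, 2.8), a distance of √(0.7² + 0.1²) ≈ 0.7.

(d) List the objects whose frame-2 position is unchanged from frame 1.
the purple hexagon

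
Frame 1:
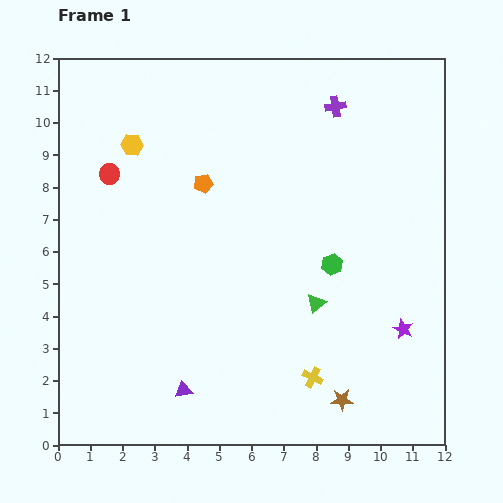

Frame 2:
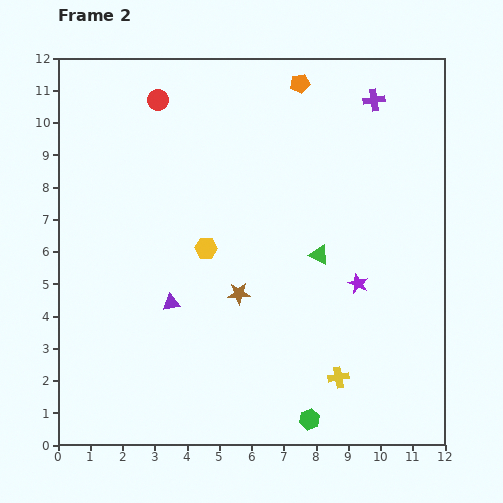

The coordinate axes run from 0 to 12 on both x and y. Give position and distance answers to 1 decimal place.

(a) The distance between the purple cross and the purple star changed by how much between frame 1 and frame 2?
-1.5

Distance in frame 1: 7.2. Distance in frame 2: 5.7.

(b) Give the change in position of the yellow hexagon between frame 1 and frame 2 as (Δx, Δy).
(2.3, -3.2)

The yellow hexagon was at (2.3, 9.3) in frame 1 and (4.6, 6.1) in frame 2.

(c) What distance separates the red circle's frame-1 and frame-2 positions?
2.7

The red circle moved from (1.6, 8.4) to (3.1, 10.7), a distance of √(1.5² + 2.3²) ≈ 2.7.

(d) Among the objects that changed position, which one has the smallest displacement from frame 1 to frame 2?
the yellow cross

(moved 0.8)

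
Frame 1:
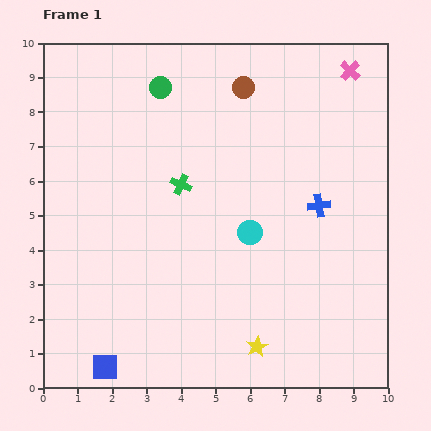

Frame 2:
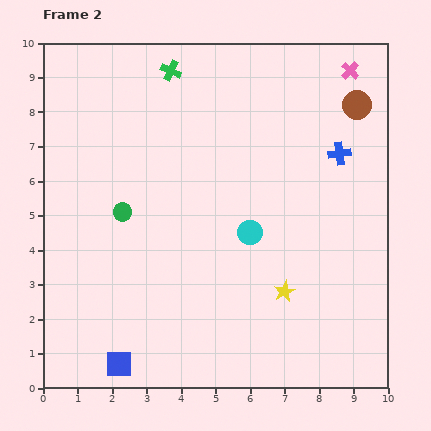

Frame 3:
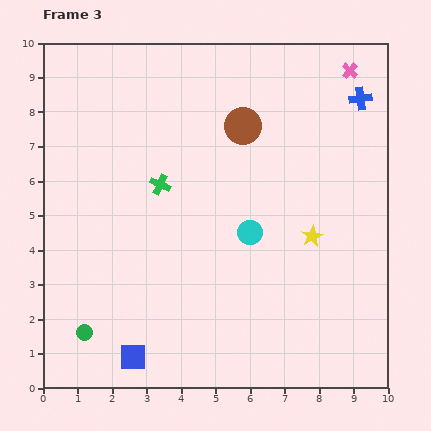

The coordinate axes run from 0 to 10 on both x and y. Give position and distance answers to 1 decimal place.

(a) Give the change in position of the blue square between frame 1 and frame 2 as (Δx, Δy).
(0.4, 0.1)

The blue square was at (1.8, 0.6) in frame 1 and (2.2, 0.7) in frame 2.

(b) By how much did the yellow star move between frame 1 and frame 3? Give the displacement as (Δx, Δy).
(1.6, 3.2)

The yellow star was at (6.2, 1.2) in frame 1 and (7.8, 4.4) in frame 3.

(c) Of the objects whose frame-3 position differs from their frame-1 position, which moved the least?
the green cross

(moved 0.6)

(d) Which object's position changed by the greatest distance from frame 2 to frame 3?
the green circle

(moved 3.7; next 3.4)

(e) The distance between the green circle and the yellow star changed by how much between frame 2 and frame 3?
+2.0

Distance in frame 2: 5.2. Distance in frame 3: 7.2.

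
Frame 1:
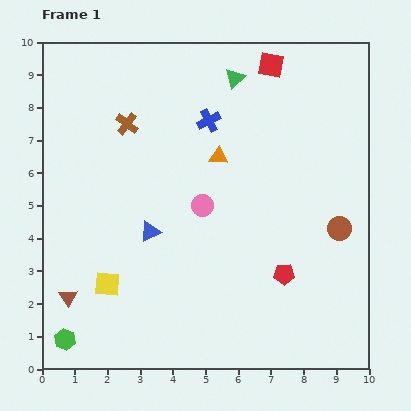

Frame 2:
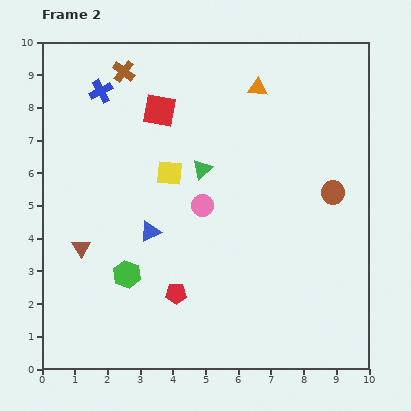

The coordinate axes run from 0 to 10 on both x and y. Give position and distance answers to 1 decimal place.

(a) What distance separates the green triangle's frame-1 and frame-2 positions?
3.0

The green triangle moved from (5.9, 8.9) to (4.9, 6.1), a distance of √(1.0² + 2.8²) ≈ 3.0.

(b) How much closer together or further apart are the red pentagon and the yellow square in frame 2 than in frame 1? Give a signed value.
-1.7

Distance in frame 1: 5.4. Distance in frame 2: 3.7.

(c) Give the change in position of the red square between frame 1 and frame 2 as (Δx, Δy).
(-3.4, -1.4)

The red square was at (7.0, 9.3) in frame 1 and (3.6, 7.9) in frame 2.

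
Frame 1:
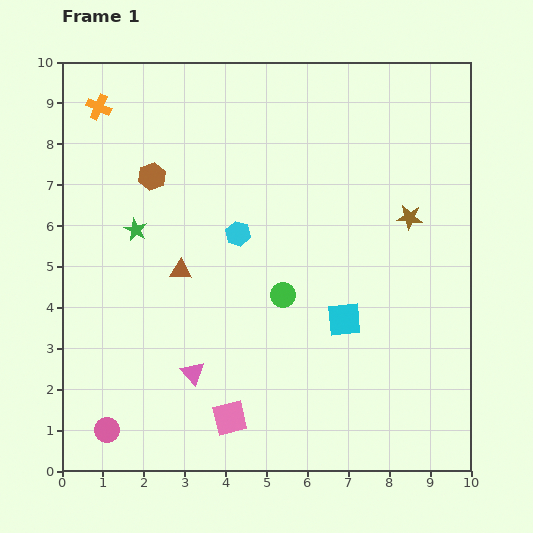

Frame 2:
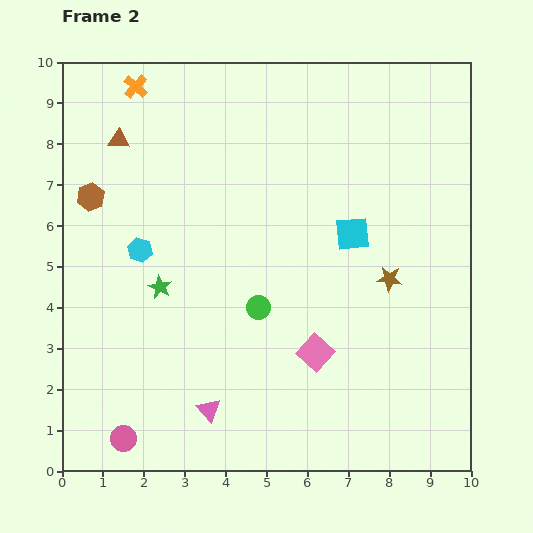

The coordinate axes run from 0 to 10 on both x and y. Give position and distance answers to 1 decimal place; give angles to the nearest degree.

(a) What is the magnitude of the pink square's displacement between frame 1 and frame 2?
2.6

The pink square moved from (4.1, 1.3) to (6.2, 2.9), a distance of √(2.1² + 1.6²) ≈ 2.6.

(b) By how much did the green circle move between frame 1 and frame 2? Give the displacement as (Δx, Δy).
(-0.6, -0.3)

The green circle was at (5.4, 4.3) in frame 1 and (4.8, 4.0) in frame 2.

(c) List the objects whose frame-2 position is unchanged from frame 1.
none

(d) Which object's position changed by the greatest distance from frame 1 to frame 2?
the brown triangle

(moved 3.5; next 2.6)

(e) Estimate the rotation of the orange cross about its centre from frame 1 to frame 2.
17° clockwise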